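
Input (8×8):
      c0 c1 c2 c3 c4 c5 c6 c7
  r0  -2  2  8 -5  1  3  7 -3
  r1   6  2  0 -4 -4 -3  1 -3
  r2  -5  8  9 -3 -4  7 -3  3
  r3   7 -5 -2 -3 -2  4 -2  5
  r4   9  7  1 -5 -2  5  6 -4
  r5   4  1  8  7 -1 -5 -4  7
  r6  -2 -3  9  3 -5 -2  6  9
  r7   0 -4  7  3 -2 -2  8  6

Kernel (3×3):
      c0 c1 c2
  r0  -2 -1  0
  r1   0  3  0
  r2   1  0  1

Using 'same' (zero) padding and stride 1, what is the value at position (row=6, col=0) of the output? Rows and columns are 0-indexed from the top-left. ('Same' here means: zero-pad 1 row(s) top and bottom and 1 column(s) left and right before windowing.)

The receptive field on the zero-padded input at this output position is [0 4 1 / 0 -2 -3 / 0 0 -4]. Elementwise product with the kernel and sum: 0·-2 + 4·-1 + -2·3 + 0·1 + -4·1.

-14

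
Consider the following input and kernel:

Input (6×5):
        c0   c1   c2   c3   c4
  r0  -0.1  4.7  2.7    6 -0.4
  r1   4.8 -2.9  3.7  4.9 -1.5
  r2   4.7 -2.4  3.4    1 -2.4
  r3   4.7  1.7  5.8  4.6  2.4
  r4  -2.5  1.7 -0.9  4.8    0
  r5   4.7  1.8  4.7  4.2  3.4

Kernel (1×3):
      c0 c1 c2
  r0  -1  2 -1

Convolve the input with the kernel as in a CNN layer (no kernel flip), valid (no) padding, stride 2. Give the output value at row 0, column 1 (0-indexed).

The receptive field on the input at this output position is [2.7 6 -0.4]. Elementwise product with the kernel and sum: 2.7·-1 + 6·2 + -0.4·-1.

9.7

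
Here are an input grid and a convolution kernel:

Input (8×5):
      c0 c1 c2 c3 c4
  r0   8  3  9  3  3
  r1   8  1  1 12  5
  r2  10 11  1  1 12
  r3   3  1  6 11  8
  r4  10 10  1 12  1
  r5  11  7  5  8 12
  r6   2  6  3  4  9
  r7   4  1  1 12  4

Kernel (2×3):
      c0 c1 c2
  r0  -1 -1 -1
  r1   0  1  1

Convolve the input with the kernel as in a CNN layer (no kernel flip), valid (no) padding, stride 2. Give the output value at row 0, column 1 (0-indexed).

The receptive field on the input at this output position is [9 3 3 / 1 12 5]. Elementwise product with the kernel and sum: 9·-1 + 3·-1 + 3·-1 + 12·1 + 5·1.

2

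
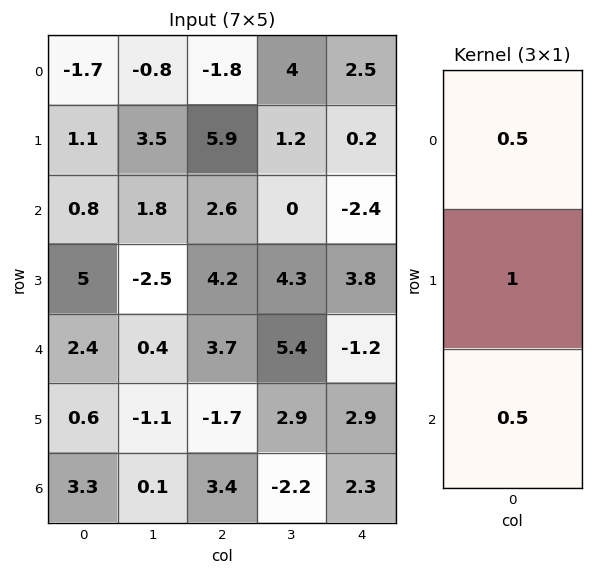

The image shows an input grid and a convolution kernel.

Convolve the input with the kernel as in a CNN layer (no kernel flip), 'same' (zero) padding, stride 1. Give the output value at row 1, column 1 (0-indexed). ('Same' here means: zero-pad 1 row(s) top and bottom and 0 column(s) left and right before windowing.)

4

The receptive field on the zero-padded input at this output position is [-0.8 / 3.5 / 1.8]. Elementwise product with the kernel and sum: -0.8·0.5 + 3.5·1 + 1.8·0.5.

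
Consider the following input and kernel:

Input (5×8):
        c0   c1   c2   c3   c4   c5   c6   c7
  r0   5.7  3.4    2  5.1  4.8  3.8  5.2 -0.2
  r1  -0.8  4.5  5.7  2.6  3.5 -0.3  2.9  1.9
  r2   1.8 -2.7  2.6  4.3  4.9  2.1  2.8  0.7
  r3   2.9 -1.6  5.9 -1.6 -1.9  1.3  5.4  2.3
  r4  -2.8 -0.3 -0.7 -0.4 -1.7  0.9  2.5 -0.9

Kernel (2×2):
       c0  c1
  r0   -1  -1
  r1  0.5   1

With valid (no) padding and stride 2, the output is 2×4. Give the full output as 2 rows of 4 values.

-5 -1.65 -7.15 -1.65
0.75 -5.55 -6.65 1.5

Output[0,0]: The receptive field on the input at this output position is [5.7 3.4 / -0.8 4.5]. Elementwise product with the kernel and sum: 5.7·-1 + 3.4·-1 + -0.8·0.5 + 4.5·1.
Output[0,1]: The receptive field on the input at this output position is [2 5.1 / 5.7 2.6]. Elementwise product with the kernel and sum: 2·-1 + 5.1·-1 + 5.7·0.5 + 2.6·1.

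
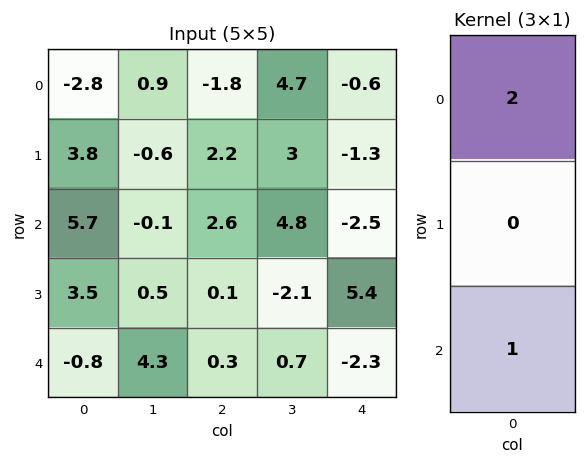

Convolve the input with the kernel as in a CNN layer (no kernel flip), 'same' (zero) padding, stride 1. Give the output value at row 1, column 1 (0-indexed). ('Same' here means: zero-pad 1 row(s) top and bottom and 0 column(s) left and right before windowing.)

The receptive field on the zero-padded input at this output position is [0.9 / -0.6 / -0.1]. Elementwise product with the kernel and sum: 0.9·2 + -0.1·1.

1.7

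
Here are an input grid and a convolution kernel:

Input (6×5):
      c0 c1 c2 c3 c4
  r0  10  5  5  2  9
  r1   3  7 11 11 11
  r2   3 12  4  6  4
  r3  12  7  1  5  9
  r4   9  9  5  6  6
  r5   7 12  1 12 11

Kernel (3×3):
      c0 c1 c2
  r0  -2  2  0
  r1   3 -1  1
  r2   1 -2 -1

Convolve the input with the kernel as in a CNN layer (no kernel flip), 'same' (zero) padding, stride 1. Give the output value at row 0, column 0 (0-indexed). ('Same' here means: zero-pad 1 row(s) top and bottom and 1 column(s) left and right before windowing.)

-18

The receptive field on the zero-padded input at this output position is [0 0 0 / 0 10 5 / 0 3 7]. Elementwise product with the kernel and sum: 0·-2 + 0·2 + 0·3 + 10·-1 + 5·1 + 0·1 + 3·-2 + 7·-1.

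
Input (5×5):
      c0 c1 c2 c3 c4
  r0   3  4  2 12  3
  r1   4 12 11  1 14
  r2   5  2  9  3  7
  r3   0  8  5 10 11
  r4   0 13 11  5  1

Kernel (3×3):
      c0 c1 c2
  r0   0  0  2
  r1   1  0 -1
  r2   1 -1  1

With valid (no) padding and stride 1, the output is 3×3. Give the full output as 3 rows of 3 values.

9 31 16
15 14 36
11 11 15

Output[0,0]: The receptive field on the input at this output position is [3 4 2 / 4 12 11 / 5 2 9]. Elementwise product with the kernel and sum: 2·2 + 4·1 + 11·-1 + 5·1 + 2·-1 + 9·1.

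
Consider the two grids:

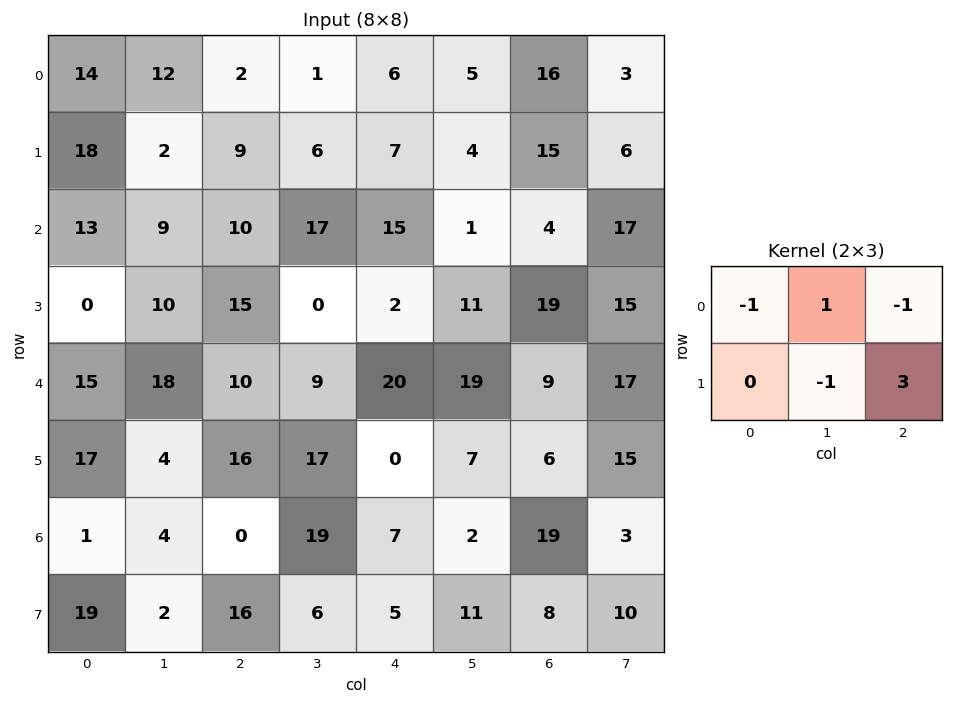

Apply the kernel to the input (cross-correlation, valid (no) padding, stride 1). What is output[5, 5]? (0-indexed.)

-26

The receptive field on the input at this output position is [7 6 15 / 2 19 3]. Elementwise product with the kernel and sum: 7·-1 + 6·1 + 15·-1 + 19·-1 + 3·3.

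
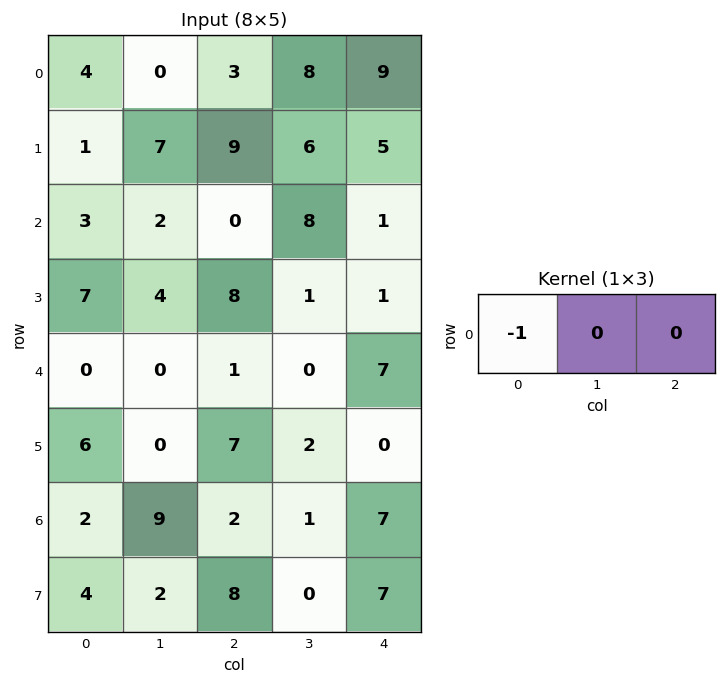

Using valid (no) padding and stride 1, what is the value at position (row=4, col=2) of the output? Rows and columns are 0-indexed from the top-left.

The receptive field on the input at this output position is [1 0 7]. Elementwise product with the kernel and sum: 1·-1.

-1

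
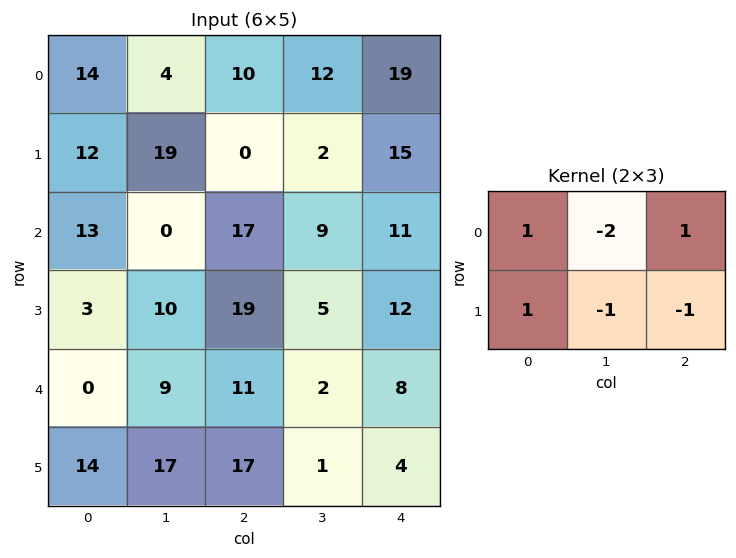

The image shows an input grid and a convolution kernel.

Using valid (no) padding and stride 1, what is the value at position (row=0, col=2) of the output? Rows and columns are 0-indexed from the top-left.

-12

The receptive field on the input at this output position is [10 12 19 / 0 2 15]. Elementwise product with the kernel and sum: 10·1 + 12·-2 + 19·1 + 0·1 + 2·-1 + 15·-1.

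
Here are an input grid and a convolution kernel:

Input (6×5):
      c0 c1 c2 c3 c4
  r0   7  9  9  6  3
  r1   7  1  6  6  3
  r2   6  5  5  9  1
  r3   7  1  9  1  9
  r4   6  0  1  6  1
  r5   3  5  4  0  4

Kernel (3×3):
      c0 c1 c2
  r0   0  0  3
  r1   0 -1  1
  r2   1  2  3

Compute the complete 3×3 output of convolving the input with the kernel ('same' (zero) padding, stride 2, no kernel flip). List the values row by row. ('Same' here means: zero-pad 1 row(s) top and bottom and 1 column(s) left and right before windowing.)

Output[0,0]: The receptive field on the zero-padded input at this output position is [0 0 0 / 0 7 9 / 0 7 1]. Elementwise product with the kernel and sum: 0·3 + 7·-1 + 9·1 + 0·1 + 7·2 + 1·3.

19 28 9
19 44 18
18 21 7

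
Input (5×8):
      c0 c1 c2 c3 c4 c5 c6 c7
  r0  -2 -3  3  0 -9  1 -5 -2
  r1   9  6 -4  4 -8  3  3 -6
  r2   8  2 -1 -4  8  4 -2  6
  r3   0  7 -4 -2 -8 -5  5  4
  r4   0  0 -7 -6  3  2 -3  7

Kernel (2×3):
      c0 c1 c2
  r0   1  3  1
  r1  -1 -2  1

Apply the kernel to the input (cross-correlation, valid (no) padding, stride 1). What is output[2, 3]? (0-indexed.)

37

The receptive field on the input at this output position is [-4 8 4 / -2 -8 -5]. Elementwise product with the kernel and sum: -4·1 + 8·3 + 4·1 + -2·-1 + -8·-2 + -5·1.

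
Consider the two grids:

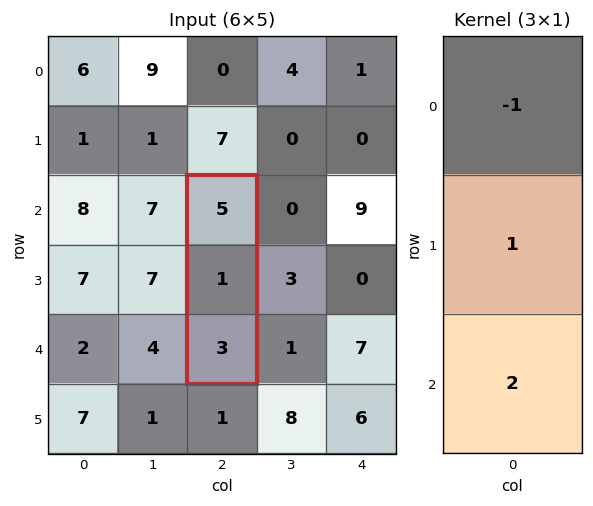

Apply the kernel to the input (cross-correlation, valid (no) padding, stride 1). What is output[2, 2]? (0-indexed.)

The receptive field on the input at this output position is [5 / 1 / 3]. Elementwise product with the kernel and sum: 5·-1 + 1·1 + 3·2.

2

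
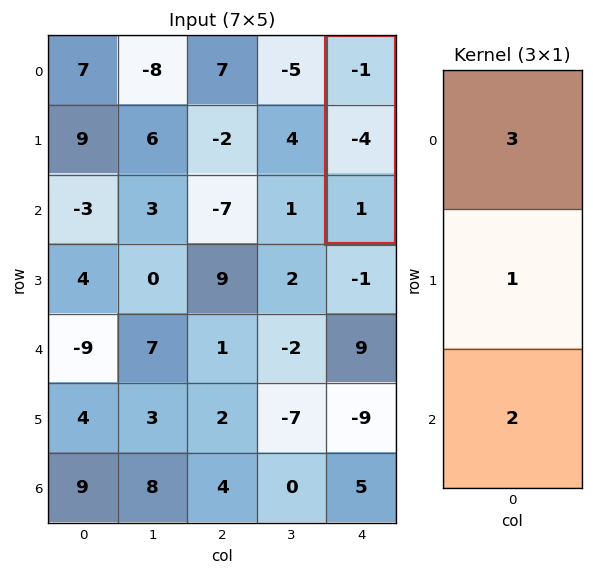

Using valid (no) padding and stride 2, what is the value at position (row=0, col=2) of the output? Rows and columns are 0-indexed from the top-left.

-5

The receptive field on the input at this output position is [-1 / -4 / 1]. Elementwise product with the kernel and sum: -1·3 + -4·1 + 1·2.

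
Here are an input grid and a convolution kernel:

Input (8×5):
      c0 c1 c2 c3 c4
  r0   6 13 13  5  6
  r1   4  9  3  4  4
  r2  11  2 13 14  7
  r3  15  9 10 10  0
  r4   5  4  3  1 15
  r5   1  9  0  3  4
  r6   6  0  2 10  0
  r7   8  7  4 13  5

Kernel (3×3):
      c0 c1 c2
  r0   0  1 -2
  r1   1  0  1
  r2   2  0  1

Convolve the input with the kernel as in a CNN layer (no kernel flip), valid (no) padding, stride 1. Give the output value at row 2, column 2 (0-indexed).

31

The receptive field on the input at this output position is [13 14 7 / 10 10 0 / 3 1 15]. Elementwise product with the kernel and sum: 14·1 + 7·-2 + 10·1 + 0·1 + 3·2 + 15·1.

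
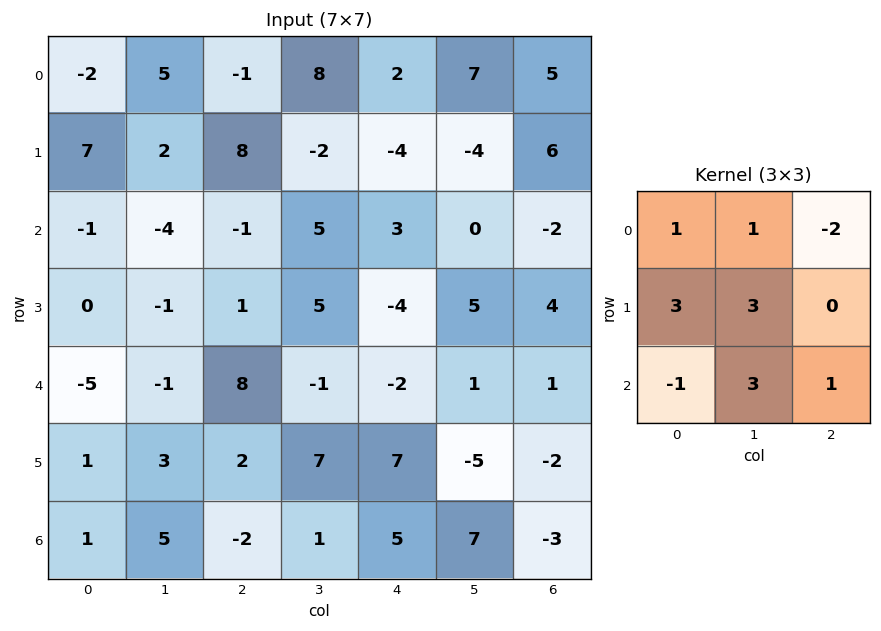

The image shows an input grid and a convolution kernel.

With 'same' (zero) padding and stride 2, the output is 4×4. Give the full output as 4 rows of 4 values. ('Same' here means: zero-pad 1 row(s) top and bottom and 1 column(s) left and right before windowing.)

Output[0,0]: The receptive field on the zero-padded input at this output position is [0 0 0 / 0 -2 5 / 0 7 2]. Elementwise product with the kernel and sum: 0·1 + 0·1 + 0·-2 + 0·3 + -2·3 + 0·-1 + 7·3 + 2·1.

17 32 16 58
-1 8 14 3
-7 21 -9 14
-2 0 42 5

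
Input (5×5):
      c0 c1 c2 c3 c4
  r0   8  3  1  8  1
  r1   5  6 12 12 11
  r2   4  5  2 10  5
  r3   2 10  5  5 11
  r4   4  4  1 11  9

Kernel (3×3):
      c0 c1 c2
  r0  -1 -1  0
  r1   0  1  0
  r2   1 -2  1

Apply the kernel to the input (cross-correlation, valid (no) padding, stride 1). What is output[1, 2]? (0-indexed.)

-8

The receptive field on the input at this output position is [12 12 11 / 2 10 5 / 5 5 11]. Elementwise product with the kernel and sum: 12·-1 + 12·-1 + 10·1 + 5·1 + 5·-2 + 11·1.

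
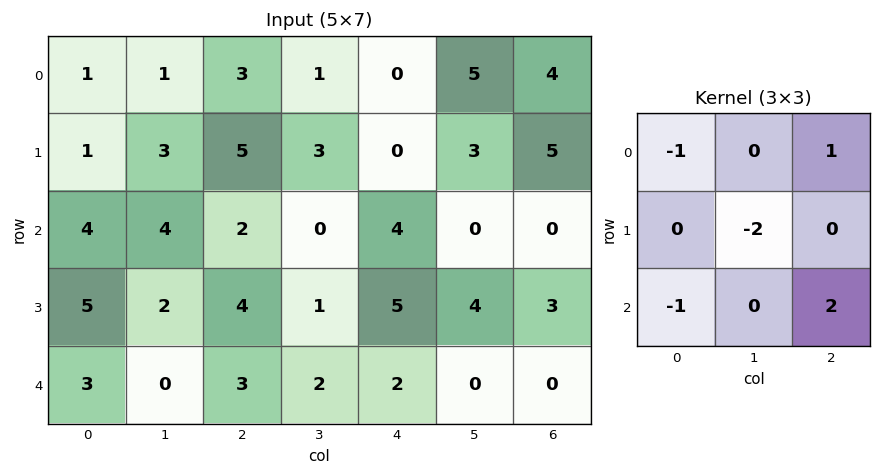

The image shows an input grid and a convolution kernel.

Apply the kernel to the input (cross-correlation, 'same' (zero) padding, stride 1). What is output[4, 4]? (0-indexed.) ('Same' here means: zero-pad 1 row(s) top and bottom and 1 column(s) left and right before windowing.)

-1

The receptive field on the zero-padded input at this output position is [1 5 4 / 2 2 0 / 0 0 0]. Elementwise product with the kernel and sum: 1·-1 + 4·1 + 2·-2 + 0·-1 + 0·2.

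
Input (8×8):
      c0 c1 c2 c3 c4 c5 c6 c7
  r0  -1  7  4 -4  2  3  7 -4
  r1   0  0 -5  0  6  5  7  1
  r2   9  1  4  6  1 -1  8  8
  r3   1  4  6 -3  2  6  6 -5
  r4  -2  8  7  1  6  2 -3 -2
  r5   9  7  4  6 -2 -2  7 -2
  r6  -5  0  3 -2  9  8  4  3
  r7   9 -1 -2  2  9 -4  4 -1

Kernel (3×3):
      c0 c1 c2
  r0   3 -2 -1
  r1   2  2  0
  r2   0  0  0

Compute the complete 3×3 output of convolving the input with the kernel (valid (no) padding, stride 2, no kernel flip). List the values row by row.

Output[0,0]: The receptive field on the input at this output position is [-1 7 4 / 0 0 -5 / 9 1 4]. Elementwise product with the kernel and sum: -1·3 + 7·-2 + 4·-1 + 0·2 + 0·2.

-21 8 15
31 5 13
3 33 9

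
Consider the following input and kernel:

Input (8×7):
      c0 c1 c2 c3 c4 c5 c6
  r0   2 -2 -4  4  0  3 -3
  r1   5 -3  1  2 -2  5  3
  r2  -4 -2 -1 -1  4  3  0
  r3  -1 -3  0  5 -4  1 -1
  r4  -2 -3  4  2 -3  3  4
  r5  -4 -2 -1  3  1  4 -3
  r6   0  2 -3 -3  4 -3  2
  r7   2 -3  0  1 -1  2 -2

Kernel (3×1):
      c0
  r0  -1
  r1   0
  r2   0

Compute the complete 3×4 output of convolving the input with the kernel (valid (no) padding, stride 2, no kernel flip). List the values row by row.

Output[0,0]: The receptive field on the input at this output position is [2 / 5 / -4]. Elementwise product with the kernel and sum: 2·-1.
Output[0,1]: The receptive field on the input at this output position is [-4 / 1 / -1]. Elementwise product with the kernel and sum: -4·-1.

-2 4 0 3
4 1 -4 0
2 -4 3 -4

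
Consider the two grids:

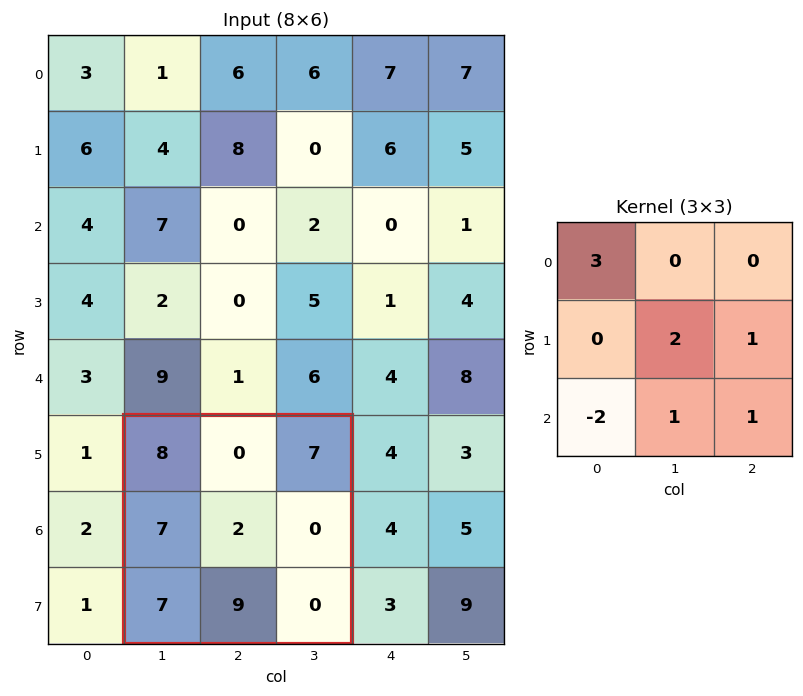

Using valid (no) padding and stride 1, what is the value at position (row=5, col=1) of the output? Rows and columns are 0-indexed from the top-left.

The receptive field on the input at this output position is [8 0 7 / 7 2 0 / 7 9 0]. Elementwise product with the kernel and sum: 8·3 + 2·2 + 0·1 + 7·-2 + 9·1 + 0·1.

23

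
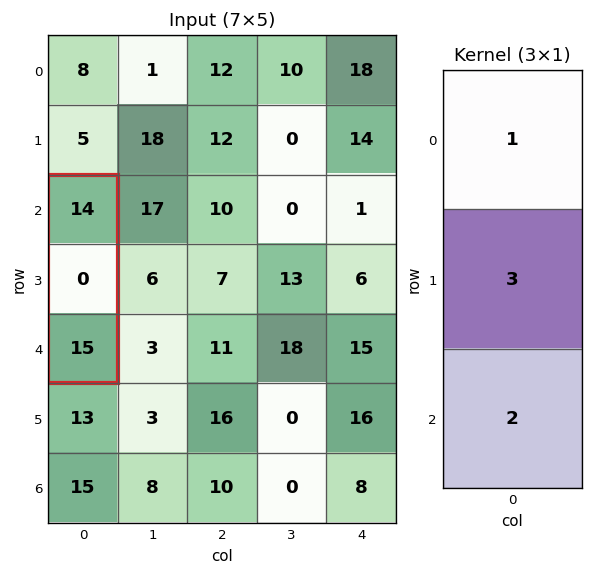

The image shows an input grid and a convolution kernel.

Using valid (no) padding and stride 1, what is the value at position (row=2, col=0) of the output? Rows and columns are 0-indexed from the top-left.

44

The receptive field on the input at this output position is [14 / 0 / 15]. Elementwise product with the kernel and sum: 14·1 + 0·3 + 15·2.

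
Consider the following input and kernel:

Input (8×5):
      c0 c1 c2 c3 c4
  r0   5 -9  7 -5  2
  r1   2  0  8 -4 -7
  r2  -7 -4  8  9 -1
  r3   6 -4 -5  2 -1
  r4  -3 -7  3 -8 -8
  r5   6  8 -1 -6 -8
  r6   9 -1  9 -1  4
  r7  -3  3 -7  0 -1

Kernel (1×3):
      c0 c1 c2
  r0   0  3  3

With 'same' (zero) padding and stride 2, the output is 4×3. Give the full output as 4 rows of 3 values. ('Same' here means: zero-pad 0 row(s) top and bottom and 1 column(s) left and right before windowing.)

Output[0,0]: The receptive field on the zero-padded input at this output position is [0 5 -9]. Elementwise product with the kernel and sum: 5·3 + -9·3.

-12 6 6
-33 51 -3
-30 -15 -24
24 24 12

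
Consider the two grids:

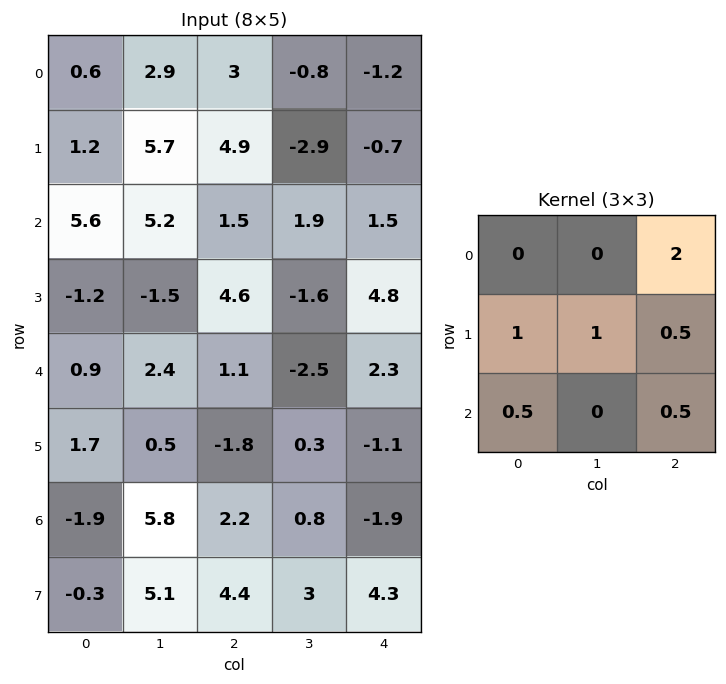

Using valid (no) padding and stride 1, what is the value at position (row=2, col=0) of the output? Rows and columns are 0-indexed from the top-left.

The receptive field on the input at this output position is [5.6 5.2 1.5 / -1.2 -1.5 4.6 / 0.9 2.4 1.1]. Elementwise product with the kernel and sum: 1.5·2 + -1.2·1 + -1.5·1 + 4.6·0.5 + 0.9·0.5 + 1.1·0.5.

3.6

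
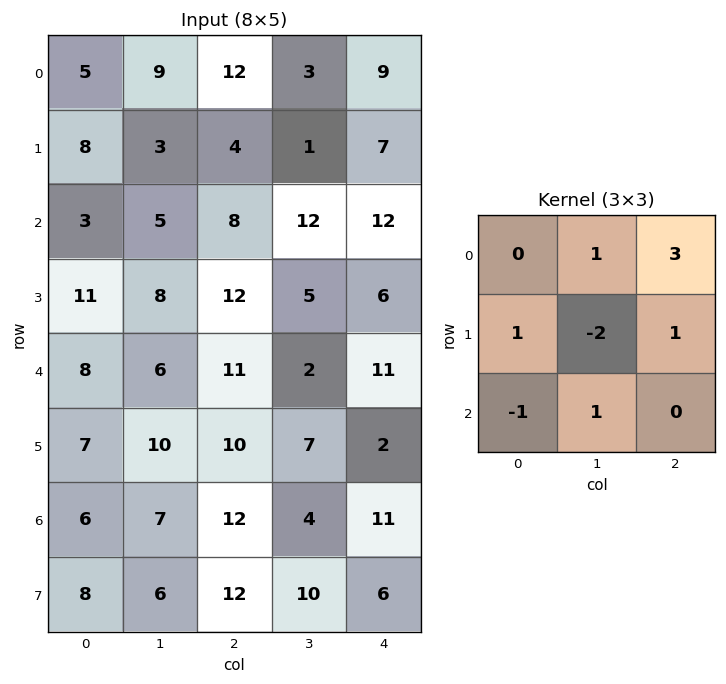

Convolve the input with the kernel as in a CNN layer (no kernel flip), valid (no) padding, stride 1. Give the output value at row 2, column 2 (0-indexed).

The receptive field on the input at this output position is [8 12 12 / 12 5 6 / 11 2 11]. Elementwise product with the kernel and sum: 12·1 + 12·3 + 12·1 + 5·-2 + 6·1 + 11·-1 + 2·1.

47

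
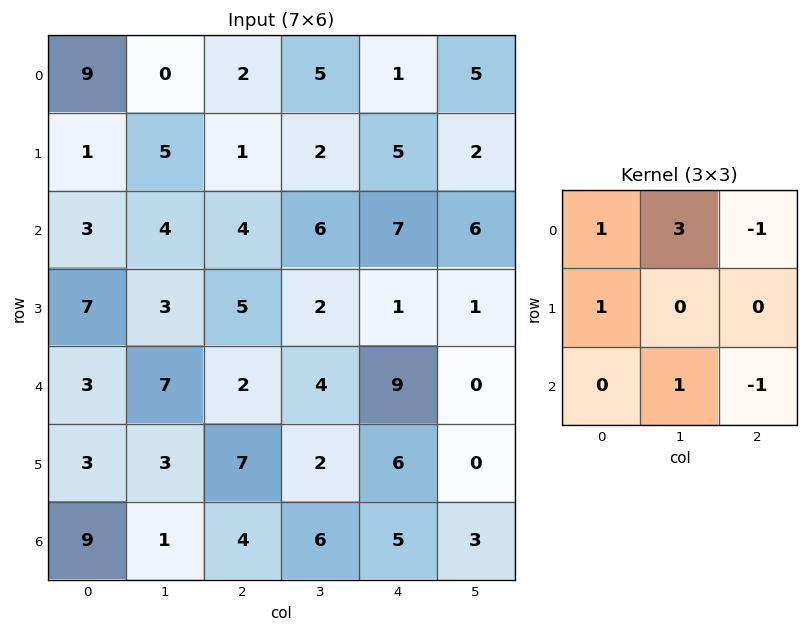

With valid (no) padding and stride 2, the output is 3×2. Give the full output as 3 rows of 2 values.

8 16
23 15
22 13

Output[0,0]: The receptive field on the input at this output position is [9 0 2 / 1 5 1 / 3 4 4]. Elementwise product with the kernel and sum: 9·1 + 0·3 + 2·-1 + 1·1 + 4·1 + 4·-1.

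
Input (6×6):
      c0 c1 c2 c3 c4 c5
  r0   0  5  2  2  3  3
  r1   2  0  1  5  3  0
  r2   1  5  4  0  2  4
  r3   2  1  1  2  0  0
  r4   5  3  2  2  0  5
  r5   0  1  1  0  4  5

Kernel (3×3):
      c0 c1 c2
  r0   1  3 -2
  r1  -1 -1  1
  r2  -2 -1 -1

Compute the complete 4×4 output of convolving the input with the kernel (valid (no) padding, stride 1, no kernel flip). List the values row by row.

Output[0,0]: The receptive field on the input at this output position is [0 5 2 / 2 0 1 / 1 5 4]. Elementwise product with the kernel and sum: 0·1 + 5·3 + 2·-2 + 2·-1 + 0·-1 + 1·1 + 1·-2 + 5·-1 + 4·-1.
Output[0,1]: The receptive field on the input at this output position is [5 2 2 / 0 1 5 / 5 4 0]. Elementwise product with the kernel and sum: 5·1 + 2·3 + 2·-2 + 0·-1 + 1·-1 + 5·1 + 5·-2 + 4·-1 + 0·-1.

-1 -3 -11 -9
-8 -21 4 12
-9 7 -9 -13
-5 -6 -3 -4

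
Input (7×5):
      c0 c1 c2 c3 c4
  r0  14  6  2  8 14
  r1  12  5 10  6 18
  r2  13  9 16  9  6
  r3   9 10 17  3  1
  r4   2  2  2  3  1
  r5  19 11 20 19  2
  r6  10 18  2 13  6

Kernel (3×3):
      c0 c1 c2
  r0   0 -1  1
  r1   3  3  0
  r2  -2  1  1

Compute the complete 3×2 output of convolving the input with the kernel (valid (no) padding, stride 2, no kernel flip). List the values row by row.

Output[0,0]: The receptive field on the input at this output position is [14 6 2 / 12 5 10 / 13 9 16]. Elementwise product with the kernel and sum: 6·-1 + 2·1 + 12·3 + 5·3 + 13·-2 + 9·1 + 16·1.
Output[0,1]: The receptive field on the input at this output position is [2 8 14 / 10 6 18 / 16 9 6]. Elementwise product with the kernel and sum: 8·-1 + 14·1 + 10·3 + 6·3 + 16·-2 + 9·1 + 6·1.

46 37
64 57
90 130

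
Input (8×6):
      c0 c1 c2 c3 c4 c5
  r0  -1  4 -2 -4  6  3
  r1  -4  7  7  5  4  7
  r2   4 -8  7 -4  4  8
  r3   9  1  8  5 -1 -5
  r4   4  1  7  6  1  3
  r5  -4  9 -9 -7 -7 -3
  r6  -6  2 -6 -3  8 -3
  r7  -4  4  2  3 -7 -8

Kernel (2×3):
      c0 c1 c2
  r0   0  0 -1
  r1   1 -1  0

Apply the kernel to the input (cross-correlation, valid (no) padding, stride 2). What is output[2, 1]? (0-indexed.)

The receptive field on the input at this output position is [7 6 1 / -9 -7 -7]. Elementwise product with the kernel and sum: 1·-1 + -9·1 + -7·-1.

-3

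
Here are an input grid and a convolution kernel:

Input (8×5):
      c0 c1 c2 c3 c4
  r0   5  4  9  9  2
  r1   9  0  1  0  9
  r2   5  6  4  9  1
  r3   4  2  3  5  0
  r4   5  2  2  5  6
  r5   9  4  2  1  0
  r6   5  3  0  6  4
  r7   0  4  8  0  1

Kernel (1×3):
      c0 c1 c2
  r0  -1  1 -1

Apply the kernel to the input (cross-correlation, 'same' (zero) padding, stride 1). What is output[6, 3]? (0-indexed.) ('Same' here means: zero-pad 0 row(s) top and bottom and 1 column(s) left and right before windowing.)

The receptive field on the zero-padded input at this output position is [0 6 4]. Elementwise product with the kernel and sum: 0·-1 + 6·1 + 4·-1.

2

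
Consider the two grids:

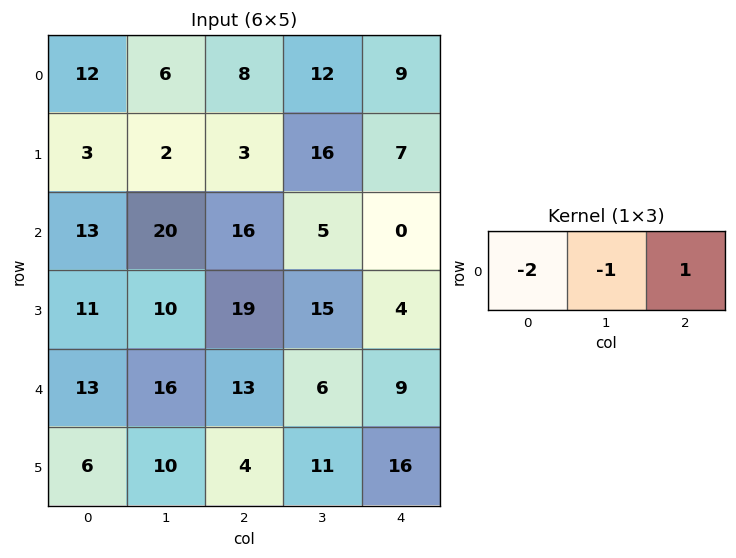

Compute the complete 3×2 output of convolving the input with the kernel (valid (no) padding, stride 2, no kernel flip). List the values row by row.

Output[0,0]: The receptive field on the input at this output position is [12 6 8]. Elementwise product with the kernel and sum: 12·-2 + 6·-1 + 8·1.
Output[0,1]: The receptive field on the input at this output position is [8 12 9]. Elementwise product with the kernel and sum: 8·-2 + 12·-1 + 9·1.

-22 -19
-30 -37
-29 -23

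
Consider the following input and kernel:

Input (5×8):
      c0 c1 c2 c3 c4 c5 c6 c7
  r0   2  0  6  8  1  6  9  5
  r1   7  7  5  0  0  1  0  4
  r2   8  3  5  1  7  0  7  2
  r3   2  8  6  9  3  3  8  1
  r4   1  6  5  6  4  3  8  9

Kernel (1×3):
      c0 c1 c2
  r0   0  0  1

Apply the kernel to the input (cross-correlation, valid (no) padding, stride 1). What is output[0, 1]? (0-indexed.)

The receptive field on the input at this output position is [0 6 8]. Elementwise product with the kernel and sum: 8·1.

8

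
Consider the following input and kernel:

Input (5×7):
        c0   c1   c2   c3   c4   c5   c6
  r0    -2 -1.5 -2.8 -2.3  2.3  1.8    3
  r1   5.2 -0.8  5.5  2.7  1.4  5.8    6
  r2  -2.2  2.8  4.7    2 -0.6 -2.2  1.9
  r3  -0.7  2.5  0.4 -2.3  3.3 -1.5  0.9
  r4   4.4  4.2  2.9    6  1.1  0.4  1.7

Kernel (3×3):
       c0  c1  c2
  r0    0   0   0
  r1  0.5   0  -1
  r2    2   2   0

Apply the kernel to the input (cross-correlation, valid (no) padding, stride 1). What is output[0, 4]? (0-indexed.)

-10.9

The receptive field on the input at this output position is [2.3 1.8 3 / 1.4 5.8 6 / -0.6 -2.2 1.9]. Elementwise product with the kernel and sum: 1.4·0.5 + 6·-1 + -0.6·2 + -2.2·2.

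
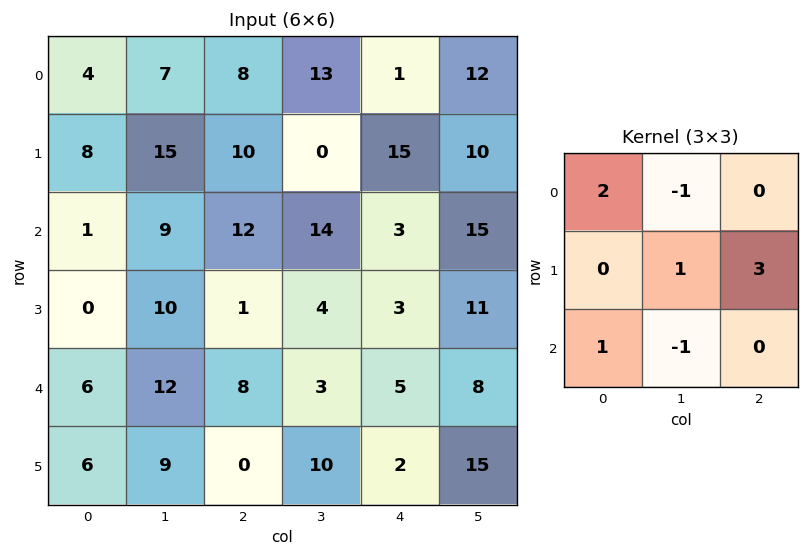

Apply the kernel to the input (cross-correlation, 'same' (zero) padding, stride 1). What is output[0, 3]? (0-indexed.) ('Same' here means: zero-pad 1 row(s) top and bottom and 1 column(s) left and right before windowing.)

The receptive field on the zero-padded input at this output position is [0 0 0 / 8 13 1 / 10 0 15]. Elementwise product with the kernel and sum: 0·2 + 0·-1 + 13·1 + 1·3 + 10·1 + 0·-1.

26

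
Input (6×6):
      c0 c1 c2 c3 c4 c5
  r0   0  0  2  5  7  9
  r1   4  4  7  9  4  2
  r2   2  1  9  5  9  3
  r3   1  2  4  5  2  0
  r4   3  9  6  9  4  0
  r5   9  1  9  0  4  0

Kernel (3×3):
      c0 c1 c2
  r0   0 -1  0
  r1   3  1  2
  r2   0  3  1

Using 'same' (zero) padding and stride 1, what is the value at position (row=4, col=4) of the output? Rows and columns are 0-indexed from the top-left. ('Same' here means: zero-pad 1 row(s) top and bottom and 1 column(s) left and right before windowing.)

41

The receptive field on the zero-padded input at this output position is [5 2 0 / 9 4 0 / 0 4 0]. Elementwise product with the kernel and sum: 2·-1 + 9·3 + 4·1 + 0·2 + 4·3 + 0·1.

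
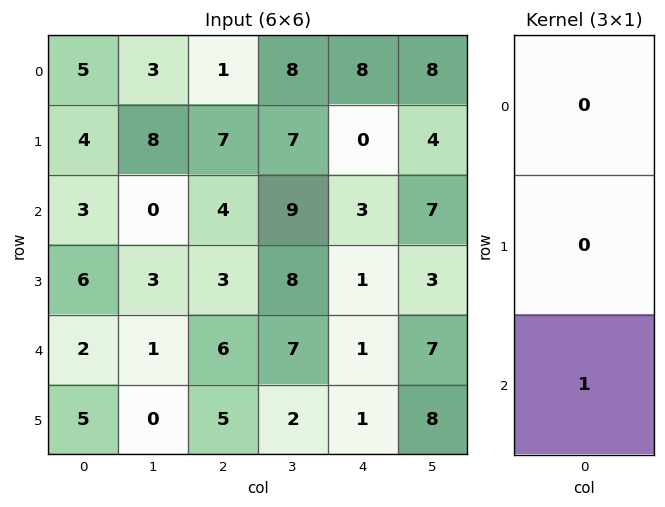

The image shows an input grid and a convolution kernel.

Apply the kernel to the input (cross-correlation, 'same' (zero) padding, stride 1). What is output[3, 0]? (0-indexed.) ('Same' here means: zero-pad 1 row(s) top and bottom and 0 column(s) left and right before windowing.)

2

The receptive field on the zero-padded input at this output position is [3 / 6 / 2]. Elementwise product with the kernel and sum: 2·1.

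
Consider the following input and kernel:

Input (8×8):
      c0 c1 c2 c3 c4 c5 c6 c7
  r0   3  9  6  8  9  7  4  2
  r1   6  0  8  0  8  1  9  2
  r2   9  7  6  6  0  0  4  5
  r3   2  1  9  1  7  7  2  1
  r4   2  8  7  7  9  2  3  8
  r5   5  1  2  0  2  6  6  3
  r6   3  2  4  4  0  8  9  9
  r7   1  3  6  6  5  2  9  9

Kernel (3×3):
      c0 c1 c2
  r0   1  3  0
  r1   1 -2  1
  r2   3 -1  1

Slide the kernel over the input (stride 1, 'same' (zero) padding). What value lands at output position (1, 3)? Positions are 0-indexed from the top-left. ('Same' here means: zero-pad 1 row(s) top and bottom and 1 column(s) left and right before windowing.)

The receptive field on the zero-padded input at this output position is [6 8 9 / 8 0 8 / 6 6 0]. Elementwise product with the kernel and sum: 6·1 + 8·3 + 8·1 + 0·-2 + 8·1 + 6·3 + 6·-1 + 0·1.

58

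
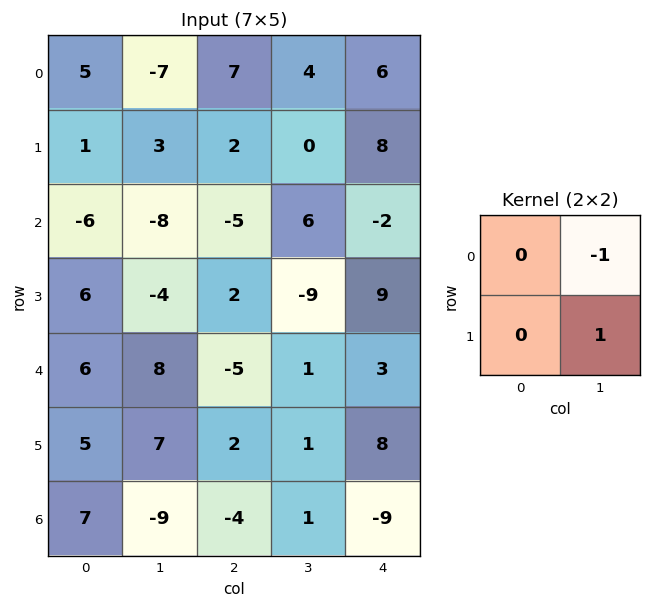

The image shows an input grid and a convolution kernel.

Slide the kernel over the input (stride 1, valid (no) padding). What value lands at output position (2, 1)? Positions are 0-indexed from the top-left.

7

The receptive field on the input at this output position is [-8 -5 / -4 2]. Elementwise product with the kernel and sum: -5·-1 + 2·1.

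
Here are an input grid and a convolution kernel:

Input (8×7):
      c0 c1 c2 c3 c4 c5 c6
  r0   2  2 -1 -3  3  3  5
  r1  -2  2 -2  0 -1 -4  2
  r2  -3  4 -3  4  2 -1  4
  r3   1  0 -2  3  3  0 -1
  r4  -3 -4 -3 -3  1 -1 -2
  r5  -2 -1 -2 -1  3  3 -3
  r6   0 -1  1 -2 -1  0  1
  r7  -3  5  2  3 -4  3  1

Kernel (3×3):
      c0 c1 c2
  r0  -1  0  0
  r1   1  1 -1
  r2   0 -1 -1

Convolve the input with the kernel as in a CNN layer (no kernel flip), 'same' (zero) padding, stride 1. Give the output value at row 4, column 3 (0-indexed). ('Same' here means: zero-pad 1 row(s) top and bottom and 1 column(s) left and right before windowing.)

The receptive field on the zero-padded input at this output position is [-2 3 3 / -3 -3 1 / -2 -1 3]. Elementwise product with the kernel and sum: -2·-1 + -3·1 + -3·1 + 1·-1 + -1·-1 + 3·-1.

-7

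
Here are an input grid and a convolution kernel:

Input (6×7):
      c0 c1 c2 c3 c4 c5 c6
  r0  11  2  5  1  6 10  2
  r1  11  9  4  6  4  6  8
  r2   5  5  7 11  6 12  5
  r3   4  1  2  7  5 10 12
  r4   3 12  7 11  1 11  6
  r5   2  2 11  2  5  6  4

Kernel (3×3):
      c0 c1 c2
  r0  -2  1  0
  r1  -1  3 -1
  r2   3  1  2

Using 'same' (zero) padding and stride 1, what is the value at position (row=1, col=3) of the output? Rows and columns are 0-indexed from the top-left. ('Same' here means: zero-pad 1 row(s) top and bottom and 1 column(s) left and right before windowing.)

The receptive field on the zero-padded input at this output position is [5 1 6 / 4 6 4 / 7 11 6]. Elementwise product with the kernel and sum: 5·-2 + 1·1 + 4·-1 + 6·3 + 4·-1 + 7·3 + 11·1 + 6·2.

45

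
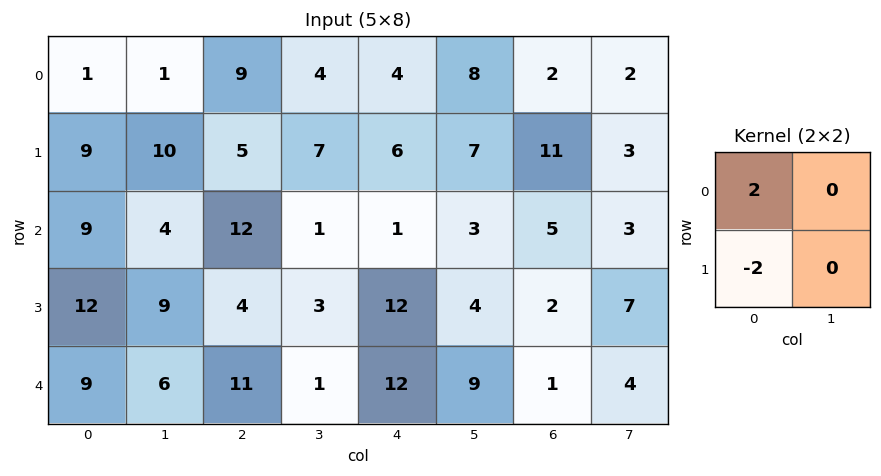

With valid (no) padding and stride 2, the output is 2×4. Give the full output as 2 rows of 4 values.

-16 8 -4 -18
-6 16 -22 6

Output[0,0]: The receptive field on the input at this output position is [1 1 / 9 10]. Elementwise product with the kernel and sum: 1·2 + 9·-2.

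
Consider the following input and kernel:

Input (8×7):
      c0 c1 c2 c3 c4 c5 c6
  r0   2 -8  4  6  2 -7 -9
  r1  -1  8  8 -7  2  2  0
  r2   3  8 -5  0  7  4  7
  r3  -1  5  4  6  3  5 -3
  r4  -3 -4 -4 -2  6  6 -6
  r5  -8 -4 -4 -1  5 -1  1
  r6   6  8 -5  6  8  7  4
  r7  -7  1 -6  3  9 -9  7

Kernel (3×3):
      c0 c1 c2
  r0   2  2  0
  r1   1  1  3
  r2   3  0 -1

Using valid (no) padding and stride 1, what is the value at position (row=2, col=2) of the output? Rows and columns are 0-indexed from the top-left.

The receptive field on the input at this output position is [-5 0 7 / 4 6 3 / -4 -2 6]. Elementwise product with the kernel and sum: -5·2 + 0·2 + 4·1 + 6·1 + 3·3 + -4·3 + 6·-1.

-9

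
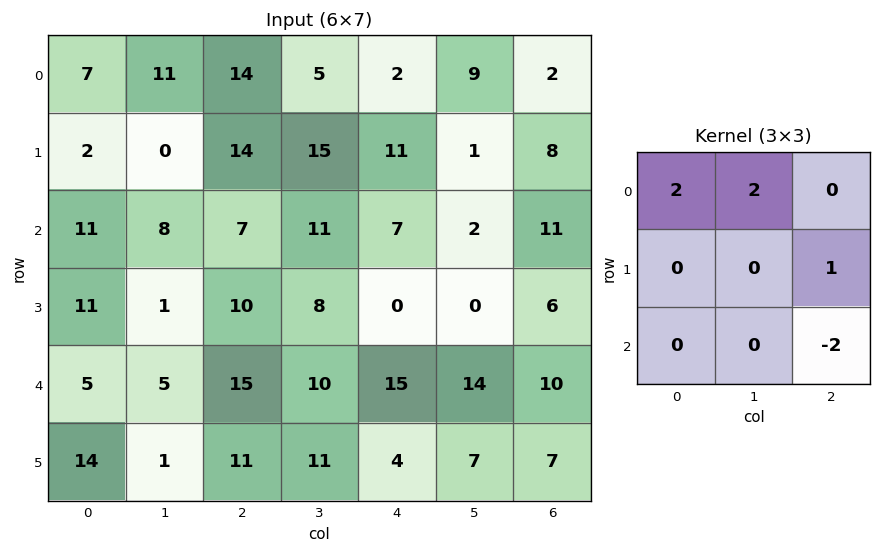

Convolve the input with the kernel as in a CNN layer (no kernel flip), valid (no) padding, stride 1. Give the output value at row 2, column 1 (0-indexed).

The receptive field on the input at this output position is [8 7 11 / 1 10 8 / 5 15 10]. Elementwise product with the kernel and sum: 8·2 + 7·2 + 8·1 + 10·-2.

18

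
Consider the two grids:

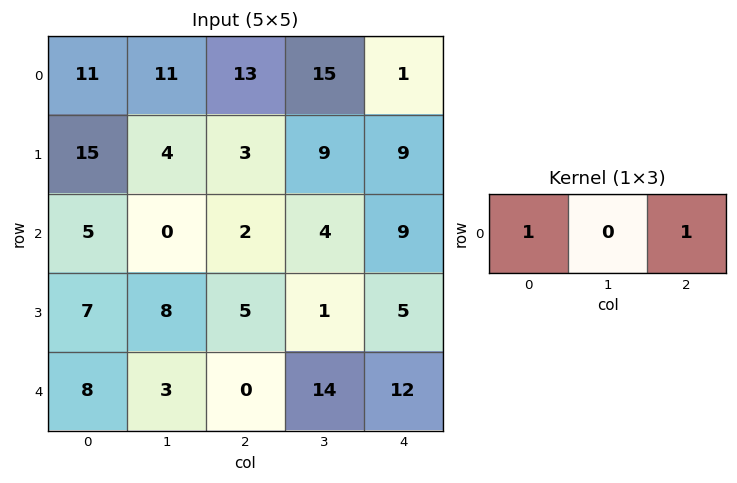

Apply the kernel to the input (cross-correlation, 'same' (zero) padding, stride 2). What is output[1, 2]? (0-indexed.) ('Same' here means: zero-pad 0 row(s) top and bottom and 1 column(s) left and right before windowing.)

The receptive field on the zero-padded input at this output position is [4 9 0]. Elementwise product with the kernel and sum: 4·1 + 0·1.

4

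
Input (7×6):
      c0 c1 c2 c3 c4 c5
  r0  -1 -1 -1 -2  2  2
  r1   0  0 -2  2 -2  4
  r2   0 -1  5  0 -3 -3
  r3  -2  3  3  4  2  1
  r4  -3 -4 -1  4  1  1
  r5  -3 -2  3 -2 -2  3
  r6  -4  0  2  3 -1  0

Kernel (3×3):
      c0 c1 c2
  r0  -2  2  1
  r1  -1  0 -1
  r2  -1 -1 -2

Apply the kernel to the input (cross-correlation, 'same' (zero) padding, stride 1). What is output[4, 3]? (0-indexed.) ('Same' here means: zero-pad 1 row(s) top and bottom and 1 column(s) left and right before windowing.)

7

The receptive field on the zero-padded input at this output position is [3 4 2 / -1 4 1 / 3 -2 -2]. Elementwise product with the kernel and sum: 3·-2 + 4·2 + 2·1 + -1·-1 + 1·-1 + 3·-1 + -2·-1 + -2·-2.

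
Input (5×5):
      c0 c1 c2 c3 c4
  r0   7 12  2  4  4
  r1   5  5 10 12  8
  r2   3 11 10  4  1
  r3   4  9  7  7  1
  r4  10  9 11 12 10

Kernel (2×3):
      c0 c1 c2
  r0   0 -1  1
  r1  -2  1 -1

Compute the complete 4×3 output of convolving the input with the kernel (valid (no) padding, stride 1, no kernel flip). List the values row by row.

-25 -10 -16
0 -14 -21
-7 -24 -11
-24 -19 -26

Output[0,0]: The receptive field on the input at this output position is [7 12 2 / 5 5 10]. Elementwise product with the kernel and sum: 12·-1 + 2·1 + 5·-2 + 5·1 + 10·-1.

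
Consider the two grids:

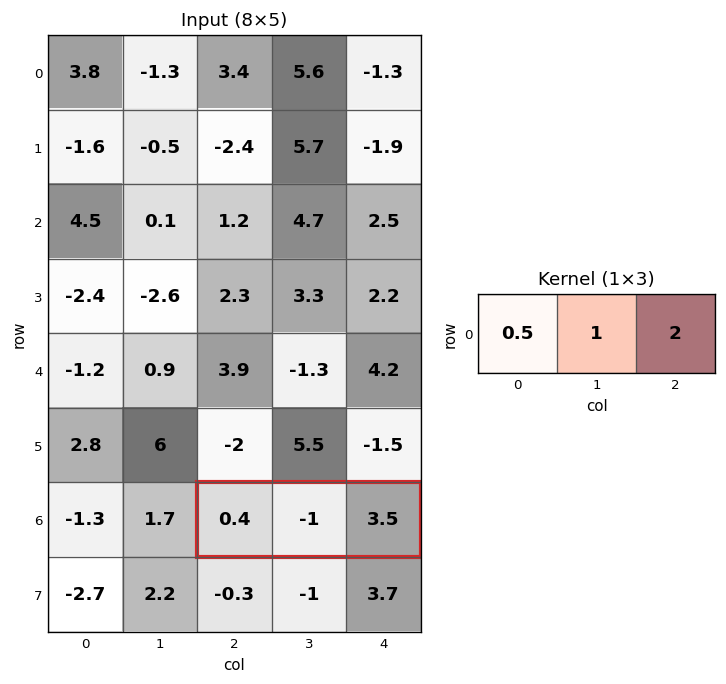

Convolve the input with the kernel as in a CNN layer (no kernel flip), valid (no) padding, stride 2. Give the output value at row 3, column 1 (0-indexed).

The receptive field on the input at this output position is [0.4 -1 3.5]. Elementwise product with the kernel and sum: 0.4·0.5 + -1·1 + 3.5·2.

6.2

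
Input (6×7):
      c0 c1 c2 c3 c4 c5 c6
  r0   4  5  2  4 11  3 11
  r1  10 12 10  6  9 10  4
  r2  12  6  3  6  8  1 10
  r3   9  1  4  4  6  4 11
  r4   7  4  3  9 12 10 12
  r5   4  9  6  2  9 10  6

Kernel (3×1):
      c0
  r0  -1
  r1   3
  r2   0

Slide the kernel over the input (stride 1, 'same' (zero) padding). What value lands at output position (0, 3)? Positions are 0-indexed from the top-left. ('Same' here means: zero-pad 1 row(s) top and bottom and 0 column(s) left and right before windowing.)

12

The receptive field on the zero-padded input at this output position is [0 / 4 / 6]. Elementwise product with the kernel and sum: 0·-1 + 4·3.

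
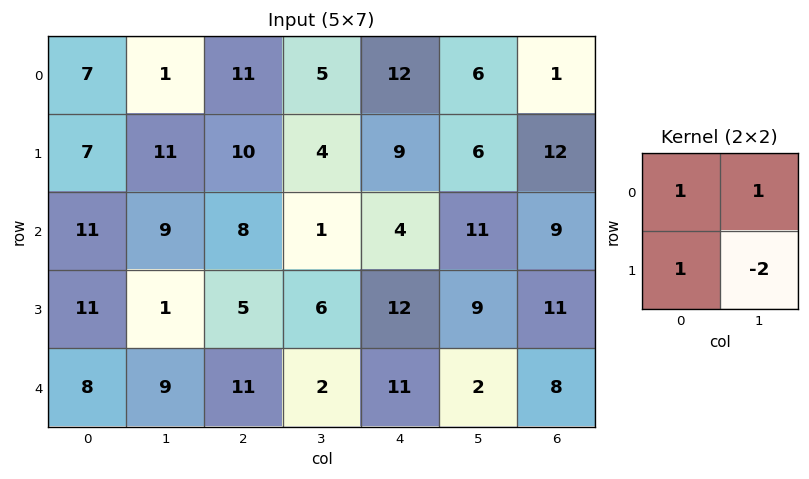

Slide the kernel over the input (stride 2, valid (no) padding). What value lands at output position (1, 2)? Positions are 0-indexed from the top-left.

9

The receptive field on the input at this output position is [4 11 / 12 9]. Elementwise product with the kernel and sum: 4·1 + 11·1 + 12·1 + 9·-2.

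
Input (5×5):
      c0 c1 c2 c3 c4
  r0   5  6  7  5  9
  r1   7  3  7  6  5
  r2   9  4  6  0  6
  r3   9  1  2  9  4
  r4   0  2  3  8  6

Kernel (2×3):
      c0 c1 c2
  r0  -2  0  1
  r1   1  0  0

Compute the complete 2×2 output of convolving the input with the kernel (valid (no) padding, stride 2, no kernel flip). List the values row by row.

Output[0,0]: The receptive field on the input at this output position is [5 6 7 / 7 3 7]. Elementwise product with the kernel and sum: 5·-2 + 7·1 + 7·1.

4 2
-3 -4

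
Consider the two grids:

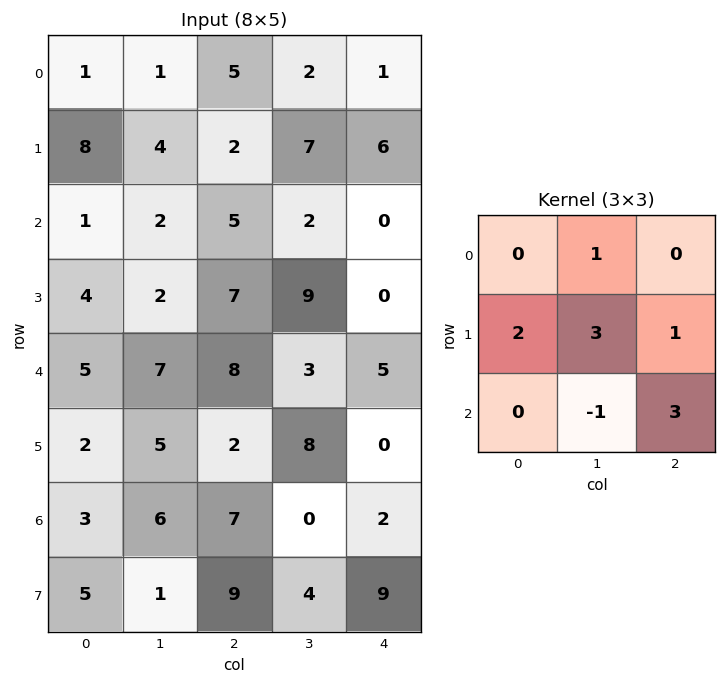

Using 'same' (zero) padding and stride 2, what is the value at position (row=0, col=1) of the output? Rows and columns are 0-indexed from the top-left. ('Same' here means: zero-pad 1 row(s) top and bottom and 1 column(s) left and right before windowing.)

38

The receptive field on the zero-padded input at this output position is [0 0 0 / 1 5 2 / 4 2 7]. Elementwise product with the kernel and sum: 0·1 + 1·2 + 5·3 + 2·1 + 2·-1 + 7·3.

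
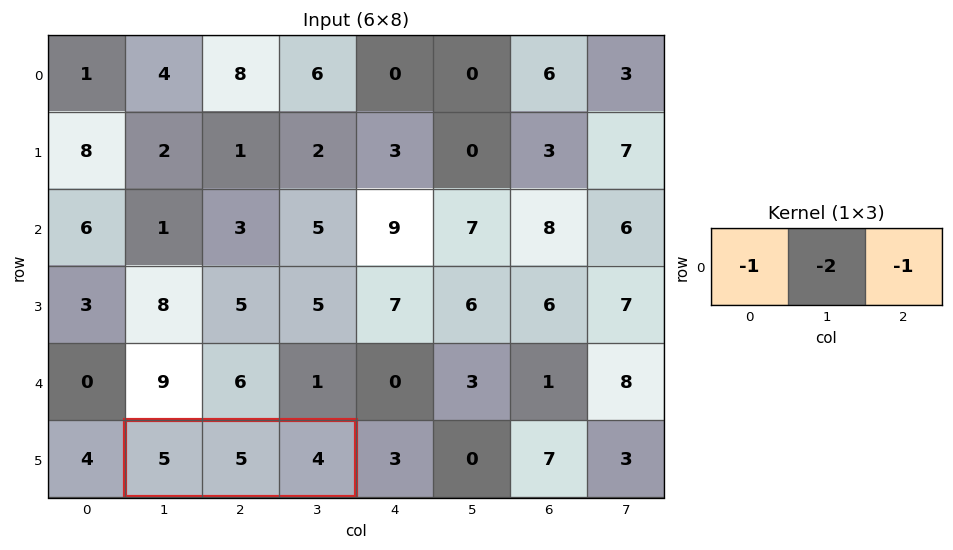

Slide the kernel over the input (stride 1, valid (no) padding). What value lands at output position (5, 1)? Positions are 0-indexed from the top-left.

The receptive field on the input at this output position is [5 5 4]. Elementwise product with the kernel and sum: 5·-1 + 5·-2 + 4·-1.

-19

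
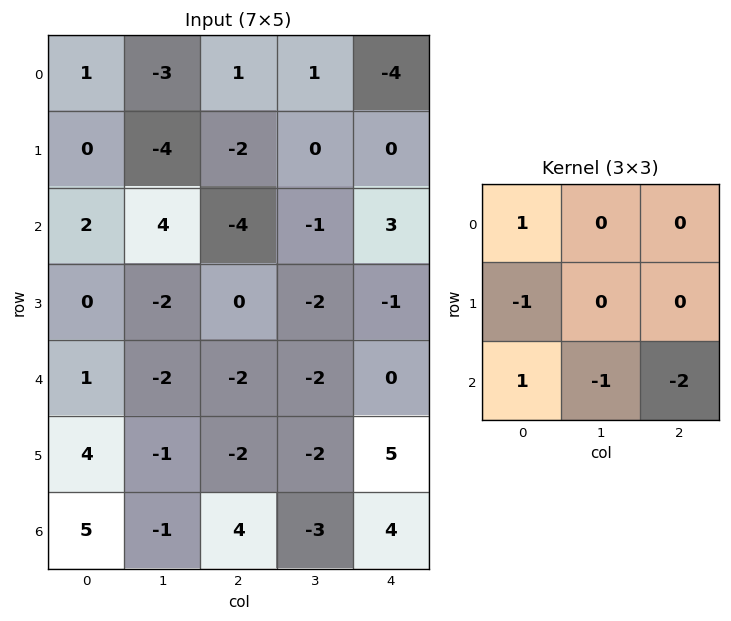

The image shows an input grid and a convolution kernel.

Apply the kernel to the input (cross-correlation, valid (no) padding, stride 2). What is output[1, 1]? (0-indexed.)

The receptive field on the input at this output position is [-4 -1 3 / 0 -2 -1 / -2 -2 0]. Elementwise product with the kernel and sum: -4·1 + 0·-1 + -2·1 + -2·-1 + 0·-2.

-4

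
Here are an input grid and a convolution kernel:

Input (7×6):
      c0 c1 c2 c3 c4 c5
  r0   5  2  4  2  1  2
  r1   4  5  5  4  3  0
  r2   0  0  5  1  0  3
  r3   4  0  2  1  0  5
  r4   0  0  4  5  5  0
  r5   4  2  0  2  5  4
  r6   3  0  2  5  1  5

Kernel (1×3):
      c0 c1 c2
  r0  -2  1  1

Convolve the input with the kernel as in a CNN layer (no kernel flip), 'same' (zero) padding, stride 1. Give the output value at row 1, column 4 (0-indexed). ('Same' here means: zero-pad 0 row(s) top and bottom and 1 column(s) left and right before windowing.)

-5

The receptive field on the zero-padded input at this output position is [4 3 0]. Elementwise product with the kernel and sum: 4·-2 + 3·1 + 0·1.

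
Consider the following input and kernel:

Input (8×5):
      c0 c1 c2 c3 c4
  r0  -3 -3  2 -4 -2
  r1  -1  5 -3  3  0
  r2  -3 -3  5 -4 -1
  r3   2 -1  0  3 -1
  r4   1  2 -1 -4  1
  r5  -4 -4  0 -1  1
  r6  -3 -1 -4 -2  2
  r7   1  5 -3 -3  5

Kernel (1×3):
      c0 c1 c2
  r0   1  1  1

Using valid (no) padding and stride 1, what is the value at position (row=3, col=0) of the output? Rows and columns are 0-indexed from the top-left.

1

The receptive field on the input at this output position is [2 -1 0]. Elementwise product with the kernel and sum: 2·1 + -1·1 + 0·1.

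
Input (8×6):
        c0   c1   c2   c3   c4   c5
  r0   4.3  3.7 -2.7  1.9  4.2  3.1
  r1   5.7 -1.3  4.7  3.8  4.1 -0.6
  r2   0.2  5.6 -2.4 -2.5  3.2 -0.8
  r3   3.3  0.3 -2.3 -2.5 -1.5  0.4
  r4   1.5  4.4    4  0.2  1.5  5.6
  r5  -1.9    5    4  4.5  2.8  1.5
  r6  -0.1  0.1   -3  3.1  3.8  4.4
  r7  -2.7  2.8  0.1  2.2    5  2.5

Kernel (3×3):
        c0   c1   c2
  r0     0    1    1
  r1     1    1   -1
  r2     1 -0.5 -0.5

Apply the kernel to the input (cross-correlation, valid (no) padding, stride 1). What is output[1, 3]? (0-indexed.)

The receptive field on the input at this output position is [3.8 4.1 -0.6 / -2.5 3.2 -0.8 / -2.5 -1.5 0.4]. Elementwise product with the kernel and sum: 4.1·1 + -0.6·1 + -2.5·1 + 3.2·1 + -0.8·-1 + -2.5·1 + -1.5·-0.5 + 0.4·-0.5.

3.05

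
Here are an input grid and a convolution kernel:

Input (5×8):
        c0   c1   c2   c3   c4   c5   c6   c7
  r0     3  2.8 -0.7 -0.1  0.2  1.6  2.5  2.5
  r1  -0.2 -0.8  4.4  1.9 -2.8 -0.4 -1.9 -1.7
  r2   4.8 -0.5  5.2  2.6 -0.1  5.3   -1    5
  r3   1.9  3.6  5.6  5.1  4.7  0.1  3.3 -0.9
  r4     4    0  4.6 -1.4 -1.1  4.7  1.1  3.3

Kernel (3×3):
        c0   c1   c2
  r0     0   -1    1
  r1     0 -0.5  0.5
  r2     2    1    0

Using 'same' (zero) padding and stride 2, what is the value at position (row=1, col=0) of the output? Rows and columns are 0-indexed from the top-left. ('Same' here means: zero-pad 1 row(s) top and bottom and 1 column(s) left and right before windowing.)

The receptive field on the zero-padded input at this output position is [0 -0.2 -0.8 / 0 4.8 -0.5 / 0 1.9 3.6]. Elementwise product with the kernel and sum: -0.2·-1 + -0.8·1 + 4.8·-0.5 + -0.5·0.5 + 0·2 + 1.9·1.

-1.35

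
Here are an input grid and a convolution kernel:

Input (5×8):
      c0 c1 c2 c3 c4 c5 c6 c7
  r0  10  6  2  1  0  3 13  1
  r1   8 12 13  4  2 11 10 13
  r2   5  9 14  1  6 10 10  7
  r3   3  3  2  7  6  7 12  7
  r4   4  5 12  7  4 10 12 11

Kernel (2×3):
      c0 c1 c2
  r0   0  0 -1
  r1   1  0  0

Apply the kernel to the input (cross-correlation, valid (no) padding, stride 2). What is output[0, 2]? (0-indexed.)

-11

The receptive field on the input at this output position is [0 3 13 / 2 11 10]. Elementwise product with the kernel and sum: 13·-1 + 2·1.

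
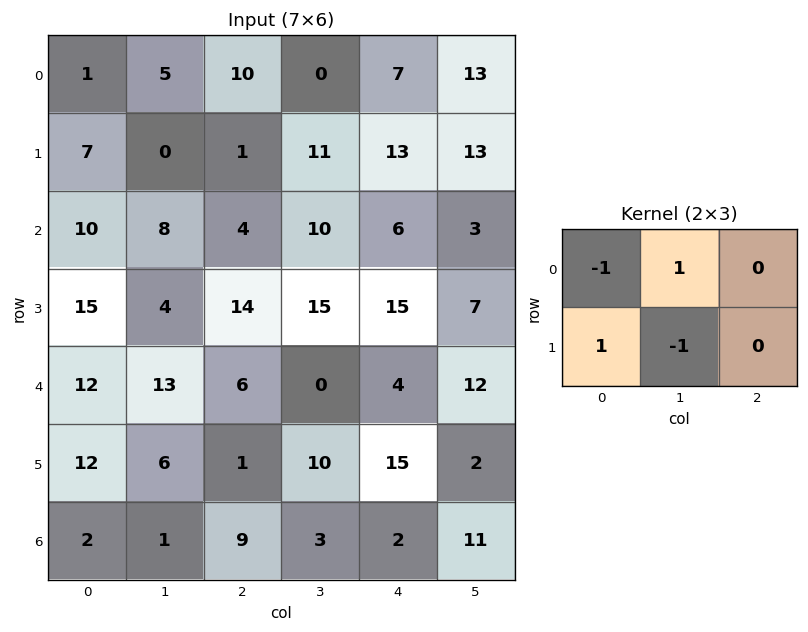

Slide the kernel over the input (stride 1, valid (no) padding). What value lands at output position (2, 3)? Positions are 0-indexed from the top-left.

The receptive field on the input at this output position is [10 6 3 / 15 15 7]. Elementwise product with the kernel and sum: 10·-1 + 6·1 + 15·1 + 15·-1.

-4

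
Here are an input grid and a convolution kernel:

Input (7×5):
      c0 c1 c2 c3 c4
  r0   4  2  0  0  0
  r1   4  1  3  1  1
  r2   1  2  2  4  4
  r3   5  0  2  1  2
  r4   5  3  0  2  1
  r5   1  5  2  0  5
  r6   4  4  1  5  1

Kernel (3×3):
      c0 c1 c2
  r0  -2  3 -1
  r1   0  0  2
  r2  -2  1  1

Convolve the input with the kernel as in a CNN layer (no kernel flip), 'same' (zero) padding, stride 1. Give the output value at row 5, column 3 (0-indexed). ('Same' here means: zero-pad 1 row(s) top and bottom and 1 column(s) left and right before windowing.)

19

The receptive field on the zero-padded input at this output position is [0 2 1 / 2 0 5 / 1 5 1]. Elementwise product with the kernel and sum: 0·-2 + 2·3 + 1·-1 + 5·2 + 1·-2 + 5·1 + 1·1.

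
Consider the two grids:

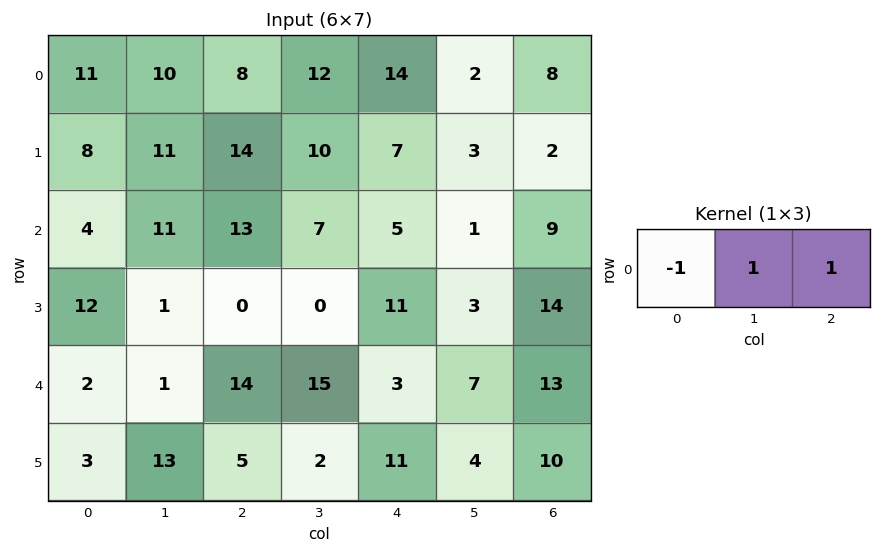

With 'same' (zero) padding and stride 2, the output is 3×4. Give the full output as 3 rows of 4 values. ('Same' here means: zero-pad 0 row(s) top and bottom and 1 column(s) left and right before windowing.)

Output[0,0]: The receptive field on the zero-padded input at this output position is [0 11 10]. Elementwise product with the kernel and sum: 0·-1 + 11·1 + 10·1.
Output[0,1]: The receptive field on the zero-padded input at this output position is [10 8 12]. Elementwise product with the kernel and sum: 10·-1 + 8·1 + 12·1.

21 10 4 6
15 9 -1 8
3 28 -5 6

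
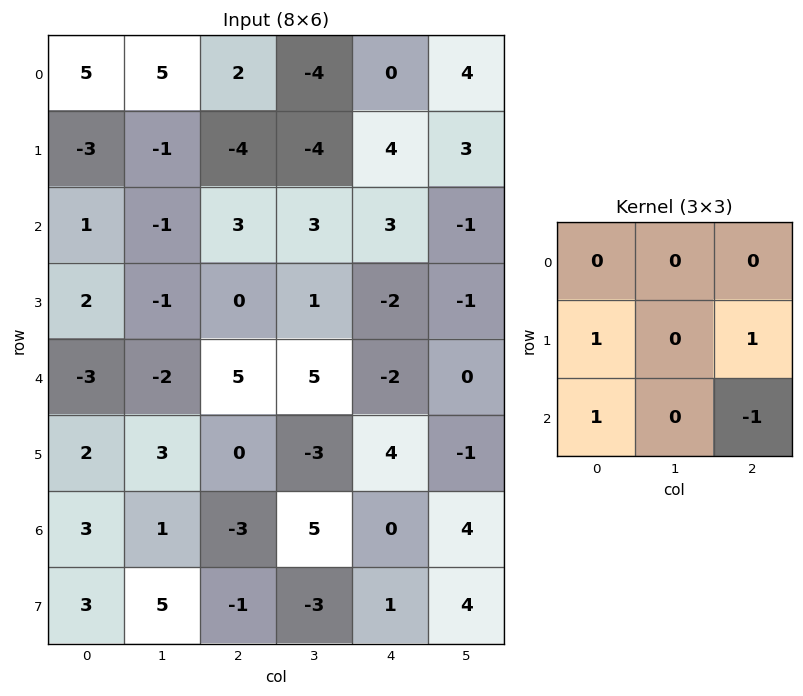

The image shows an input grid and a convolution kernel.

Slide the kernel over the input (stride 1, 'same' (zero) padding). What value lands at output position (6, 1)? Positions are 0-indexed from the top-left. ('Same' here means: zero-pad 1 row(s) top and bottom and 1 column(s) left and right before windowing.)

The receptive field on the zero-padded input at this output position is [2 3 0 / 3 1 -3 / 3 5 -1]. Elementwise product with the kernel and sum: 3·1 + -3·1 + 3·1 + -1·-1.

4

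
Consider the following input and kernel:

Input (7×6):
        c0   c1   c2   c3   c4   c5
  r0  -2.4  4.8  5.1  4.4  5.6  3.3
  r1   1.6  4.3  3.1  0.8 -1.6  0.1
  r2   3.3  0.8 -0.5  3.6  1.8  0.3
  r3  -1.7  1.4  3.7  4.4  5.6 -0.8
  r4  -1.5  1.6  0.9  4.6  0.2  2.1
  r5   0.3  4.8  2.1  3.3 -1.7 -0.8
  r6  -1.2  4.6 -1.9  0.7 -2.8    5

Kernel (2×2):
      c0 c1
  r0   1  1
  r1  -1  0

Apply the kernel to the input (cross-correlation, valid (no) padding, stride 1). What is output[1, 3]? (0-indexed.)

-4.4

The receptive field on the input at this output position is [0.8 -1.6 / 3.6 1.8]. Elementwise product with the kernel and sum: 0.8·1 + -1.6·1 + 3.6·-1.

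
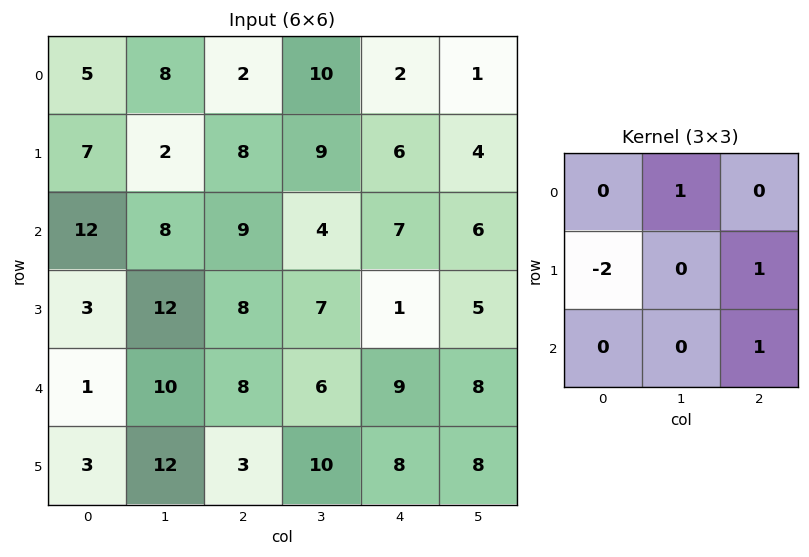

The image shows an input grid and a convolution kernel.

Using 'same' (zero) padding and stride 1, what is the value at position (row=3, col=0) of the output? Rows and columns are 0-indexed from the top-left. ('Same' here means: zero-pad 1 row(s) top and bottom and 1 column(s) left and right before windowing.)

34

The receptive field on the zero-padded input at this output position is [0 12 8 / 0 3 12 / 0 1 10]. Elementwise product with the kernel and sum: 12·1 + 0·-2 + 12·1 + 10·1.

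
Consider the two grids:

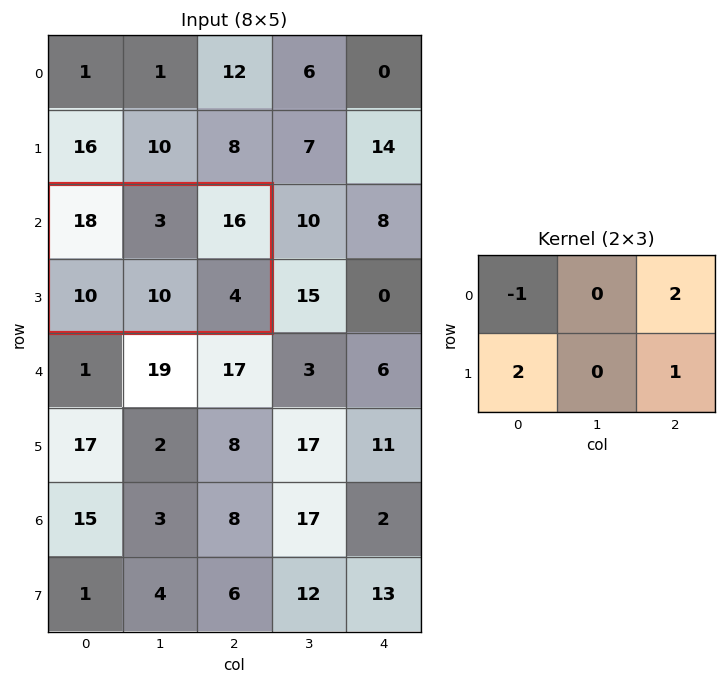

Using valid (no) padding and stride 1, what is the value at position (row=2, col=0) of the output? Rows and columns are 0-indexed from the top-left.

The receptive field on the input at this output position is [18 3 16 / 10 10 4]. Elementwise product with the kernel and sum: 18·-1 + 16·2 + 10·2 + 4·1.

38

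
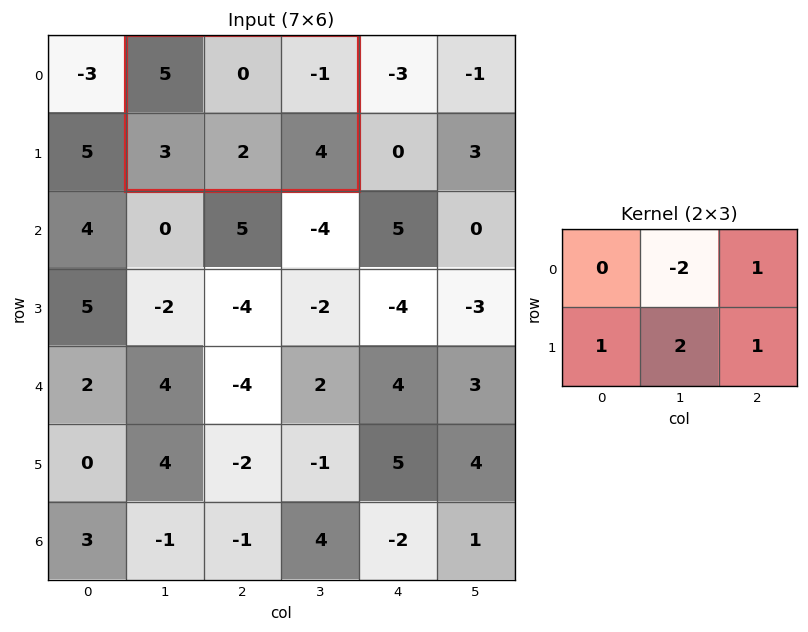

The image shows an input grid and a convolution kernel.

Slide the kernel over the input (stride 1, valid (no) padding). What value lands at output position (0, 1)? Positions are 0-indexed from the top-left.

The receptive field on the input at this output position is [5 0 -1 / 3 2 4]. Elementwise product with the kernel and sum: 0·-2 + -1·1 + 3·1 + 2·2 + 4·1.

10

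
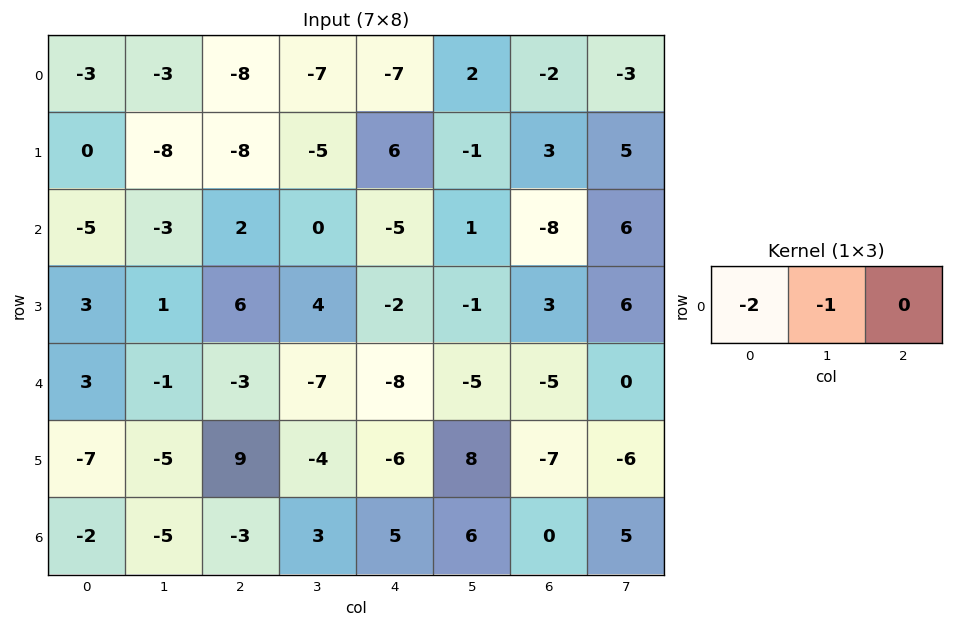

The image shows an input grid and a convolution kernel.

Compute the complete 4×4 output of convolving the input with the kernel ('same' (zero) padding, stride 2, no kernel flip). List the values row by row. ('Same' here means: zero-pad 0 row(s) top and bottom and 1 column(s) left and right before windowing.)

Output[0,0]: The receptive field on the zero-padded input at this output position is [0 -3 -3]. Elementwise product with the kernel and sum: 0·-2 + -3·-1.
Output[0,1]: The receptive field on the zero-padded input at this output position is [-3 -8 -7]. Elementwise product with the kernel and sum: -3·-2 + -8·-1.

3 14 21 -2
5 4 5 6
-3 5 22 15
2 13 -11 -12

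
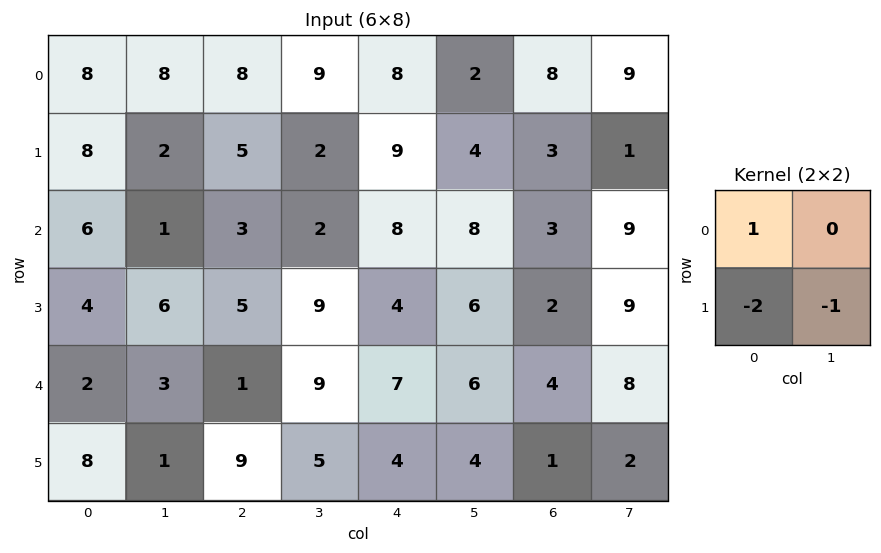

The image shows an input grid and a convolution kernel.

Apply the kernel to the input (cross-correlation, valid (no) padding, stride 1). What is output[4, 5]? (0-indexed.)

The receptive field on the input at this output position is [6 4 / 4 1]. Elementwise product with the kernel and sum: 6·1 + 4·-2 + 1·-1.

-3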